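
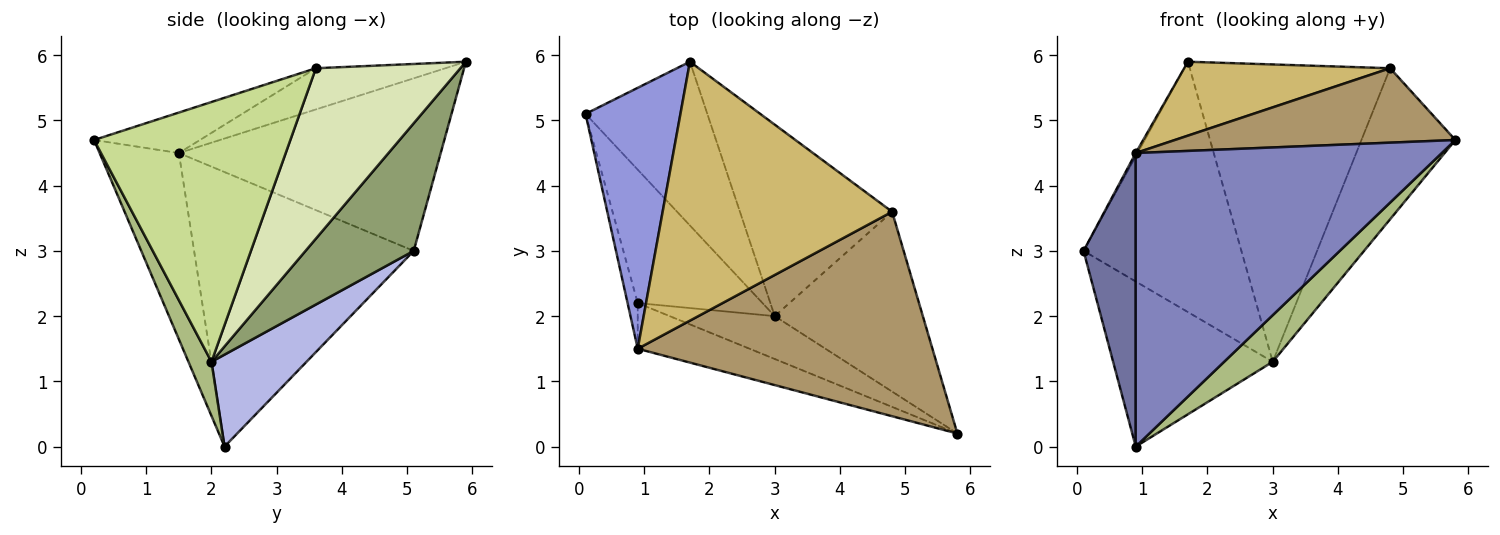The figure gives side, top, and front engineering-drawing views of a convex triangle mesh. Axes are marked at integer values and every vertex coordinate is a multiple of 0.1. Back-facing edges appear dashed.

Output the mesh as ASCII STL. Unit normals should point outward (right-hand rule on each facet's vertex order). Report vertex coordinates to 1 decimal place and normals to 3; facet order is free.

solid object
 facet normal -0.972 -0.231 -0.036
  outer loop
   vertex 0.9 1.5 4.5
   vertex 0.1 5.1 3.0
   vertex 0.9 2.2 0.0
  endloop
 endfacet
 facet normal -0.248 -0.957 -0.149
  outer loop
   vertex 0.9 1.5 4.5
   vertex 0.9 2.2 0.0
   vertex 5.8 0.2 4.7
  endloop
 endfacet
 facet normal -0.876 0.006 0.482
  outer loop
   vertex 0.9 1.5 4.5
   vertex 1.7 5.9 5.9
   vertex 0.1 5.1 3.0
  endloop
 endfacet
 facet normal 0.420 0.706 -0.570
  outer loop
   vertex 3.0 2.0 1.3
   vertex 0.9 2.2 0.0
   vertex 0.1 5.1 3.0
  endloop
 endfacet
 facet normal 0.498 0.726 -0.475
  outer loop
   vertex 3.0 2.0 1.3
   vertex 0.1 5.1 3.0
   vertex 1.7 5.9 5.9
  endloop
 endfacet
 facet normal 0.330 -0.695 -0.639
  outer loop
   vertex 3.0 2.0 1.3
   vertex 5.8 0.2 4.7
   vertex 0.9 2.2 0.0
  endloop
 endfacet
 facet normal 0.802 0.384 -0.457
  outer loop
   vertex 4.8 3.6 5.8
   vertex 5.8 0.2 4.7
   vertex 3.0 2.0 1.3
  endloop
 endfacet
 facet normal 0.518 0.719 -0.463
  outer loop
   vertex 4.8 3.6 5.8
   vertex 3.0 2.0 1.3
   vertex 1.7 5.9 5.9
  endloop
 endfacet
 facet normal -0.128 -0.339 0.932
  outer loop
   vertex 4.8 3.6 5.8
   vertex 0.9 1.5 4.5
   vertex 5.8 0.2 4.7
  endloop
 endfacet
 facet normal -0.170 -0.271 0.948
  outer loop
   vertex 4.8 3.6 5.8
   vertex 1.7 5.9 5.9
   vertex 0.9 1.5 4.5
  endloop
 endfacet
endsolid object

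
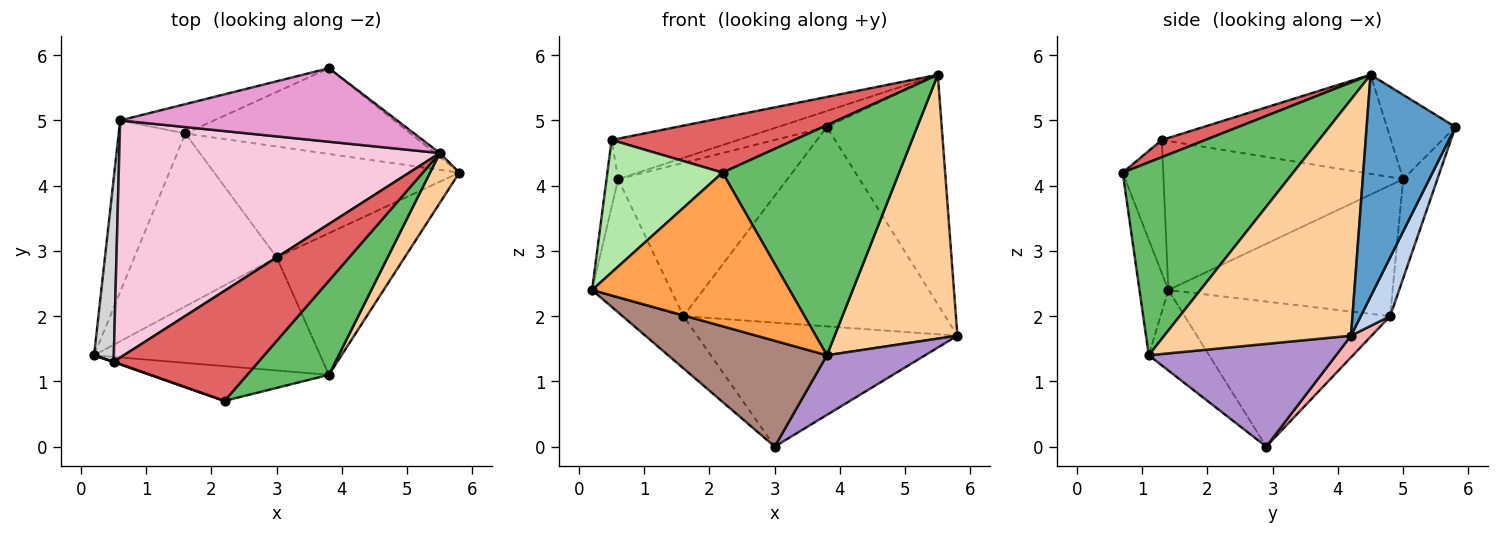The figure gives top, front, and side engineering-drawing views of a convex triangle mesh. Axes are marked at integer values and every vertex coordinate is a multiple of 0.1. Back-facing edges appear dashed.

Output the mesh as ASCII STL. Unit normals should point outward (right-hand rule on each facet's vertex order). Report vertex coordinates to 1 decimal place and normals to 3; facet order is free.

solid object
 facet normal 0.611 0.791 -0.013
  outer loop
   vertex 5.5 4.5 5.7
   vertex 5.8 4.2 1.7
   vertex 3.8 5.8 4.9
  endloop
 endfacet
 facet normal 0.102 0.914 -0.393
  outer loop
   vertex 1.6 4.8 2.0
   vertex 3.8 5.8 4.9
   vertex 5.8 4.2 1.7
  endloop
 endfacet
 facet normal -0.141 -0.966 -0.219
  outer loop
   vertex 3.8 1.1 1.4
   vertex 2.2 0.7 4.2
   vertex 0.2 1.4 2.4
  endloop
 endfacet
 facet normal 0.831 -0.546 0.103
  outer loop
   vertex 3.8 1.1 1.4
   vertex 5.8 4.2 1.7
   vertex 5.5 4.5 5.7
  endloop
 endfacet
 facet normal 0.666 -0.690 0.282
  outer loop
   vertex 3.8 1.1 1.4
   vertex 5.5 4.5 5.7
   vertex 2.2 0.7 4.2
  endloop
 endfacet
 facet normal -0.332 -0.943 0.002
  outer loop
   vertex 0.5 1.3 4.7
   vertex 0.2 1.4 2.4
   vertex 2.2 0.7 4.2
  endloop
 endfacet
 facet normal 0.105 -0.443 0.890
  outer loop
   vertex 0.5 1.3 4.7
   vertex 2.2 0.7 4.2
   vertex 5.5 4.5 5.7
  endloop
 endfacet
 facet normal 0.059 0.744 -0.666
  outer loop
   vertex 3.0 2.9 0.0
   vertex 1.6 4.8 2.0
   vertex 5.8 4.2 1.7
  endloop
 endfacet
 facet normal 0.595 -0.312 -0.741
  outer loop
   vertex 3.0 2.9 0.0
   vertex 5.8 4.2 1.7
   vertex 3.8 1.1 1.4
  endloop
 endfacet
 facet normal -0.698 0.207 -0.685
  outer loop
   vertex 3.0 2.9 0.0
   vertex 0.2 1.4 2.4
   vertex 1.6 4.8 2.0
  endloop
 endfacet
 facet normal -0.251 -0.661 -0.707
  outer loop
   vertex 3.0 2.9 0.0
   vertex 3.8 1.1 1.4
   vertex 0.2 1.4 2.4
  endloop
 endfacet
 facet normal -0.195 0.963 -0.184
  outer loop
   vertex 0.6 5.0 4.1
   vertex 3.8 5.8 4.9
   vertex 1.6 4.8 2.0
  endloop
 endfacet
 facet normal -0.285 0.204 0.937
  outer loop
   vertex 0.6 5.0 4.1
   vertex 5.5 4.5 5.7
   vertex 3.8 5.8 4.9
  endloop
 endfacet
 facet normal -0.291 0.161 0.943
  outer loop
   vertex 0.6 5.0 4.1
   vertex 0.5 1.3 4.7
   vertex 5.5 4.5 5.7
  endloop
 endfacet
 facet normal -0.850 0.299 -0.433
  outer loop
   vertex 0.6 5.0 4.1
   vertex 1.6 4.8 2.0
   vertex 0.2 1.4 2.4
  endloop
 endfacet
 facet normal -0.990 0.048 0.131
  outer loop
   vertex 0.6 5.0 4.1
   vertex 0.2 1.4 2.4
   vertex 0.5 1.3 4.7
  endloop
 endfacet
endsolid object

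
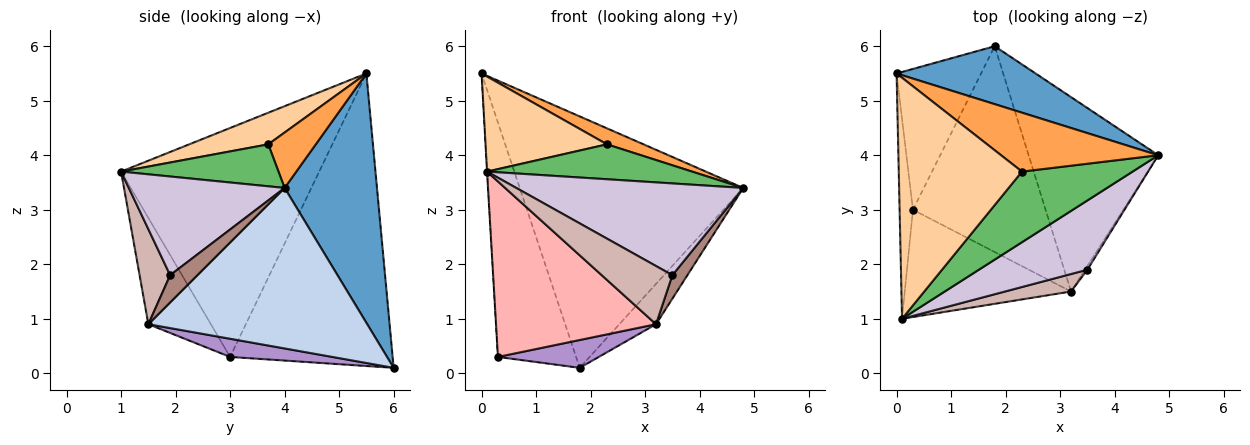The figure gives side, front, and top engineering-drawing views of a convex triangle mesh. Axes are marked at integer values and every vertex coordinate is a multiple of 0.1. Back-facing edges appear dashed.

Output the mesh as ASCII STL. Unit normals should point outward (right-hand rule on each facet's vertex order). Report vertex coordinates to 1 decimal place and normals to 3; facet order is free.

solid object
 facet normal 0.374 0.904 0.208
  outer loop
   vertex 1.8 6.0 0.1
   vertex 0.0 5.5 5.5
   vertex 4.8 4.0 3.4
  endloop
 endfacet
 facet normal 0.771 0.129 -0.623
  outer loop
   vertex 3.2 1.5 0.9
   vertex 1.8 6.0 0.1
   vertex 4.8 4.0 3.4
  endloop
 endfacet
 facet normal 0.322 -0.248 0.914
  outer loop
   vertex 2.3 3.7 4.2
   vertex 4.8 4.0 3.4
   vertex 0.0 5.5 5.5
  endloop
 endfacet
 facet normal 0.232 -0.357 0.905
  outer loop
   vertex 2.3 3.7 4.2
   vertex 0.0 5.5 5.5
   vertex 0.1 1.0 3.7
  endloop
 endfacet
 facet normal 0.322 -0.419 0.849
  outer loop
   vertex 2.3 3.7 4.2
   vertex 0.1 1.0 3.7
   vertex 4.8 4.0 3.4
  endloop
 endfacet
 facet normal -0.998 0.001 -0.058
  outer loop
   vertex 0.3 3.0 0.3
   vertex 0.1 1.0 3.7
   vertex 0.0 5.5 5.5
  endloop
 endfacet
 facet normal -0.872 0.419 -0.252
  outer loop
   vertex 0.3 3.0 0.3
   vertex 0.0 5.5 5.5
   vertex 1.8 6.0 0.1
  endloop
 endfacet
 facet normal -0.316 -0.809 -0.495
  outer loop
   vertex 0.3 3.0 0.3
   vertex 3.2 1.5 0.9
   vertex 0.1 1.0 3.7
  endloop
 endfacet
 facet normal 0.135 -0.133 -0.982
  outer loop
   vertex 0.3 3.0 0.3
   vertex 1.8 6.0 0.1
   vertex 3.2 1.5 0.9
  endloop
 endfacet
 facet normal 0.481 -0.700 0.528
  outer loop
   vertex 3.5 1.9 1.8
   vertex 4.8 4.0 3.4
   vertex 0.1 1.0 3.7
  endloop
 endfacet
 facet normal 0.873 -0.482 -0.077
  outer loop
   vertex 3.5 1.9 1.8
   vertex 3.2 1.5 0.9
   vertex 4.8 4.0 3.4
  endloop
 endfacet
 facet normal 0.383 -0.885 0.266
  outer loop
   vertex 3.5 1.9 1.8
   vertex 0.1 1.0 3.7
   vertex 3.2 1.5 0.9
  endloop
 endfacet
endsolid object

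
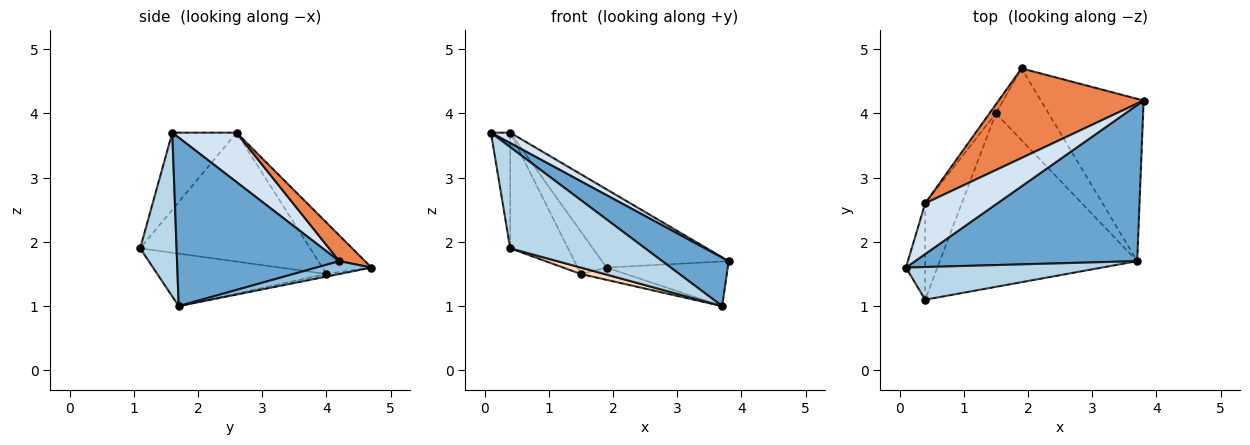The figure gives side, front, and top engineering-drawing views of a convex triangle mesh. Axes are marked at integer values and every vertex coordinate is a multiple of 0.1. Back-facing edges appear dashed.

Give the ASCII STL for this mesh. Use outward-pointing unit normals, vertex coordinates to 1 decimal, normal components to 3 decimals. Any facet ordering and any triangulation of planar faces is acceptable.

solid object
 facet normal 0.587 -0.240 0.773
  outer loop
   vertex 3.7 1.7 1.0
   vertex 3.8 4.2 1.7
   vertex 0.1 1.6 3.7
  endloop
 endfacet
 facet normal 0.120 0.263 -0.957
  outer loop
   vertex 1.9 4.7 1.6
   vertex 3.8 4.2 1.7
   vertex 3.7 1.7 1.0
  endloop
 endfacet
 facet normal 0.249 -0.922 0.297
  outer loop
   vertex 0.4 1.1 1.9
   vertex 3.7 1.7 1.0
   vertex 0.1 1.6 3.7
  endloop
 endfacet
 facet normal 0.557 -0.167 0.813
  outer loop
   vertex 0.4 2.6 3.7
   vertex 0.1 1.6 3.7
   vertex 3.8 4.2 1.7
  endloop
 endfacet
 facet normal 0.132 0.652 0.747
  outer loop
   vertex 0.4 2.6 3.7
   vertex 3.8 4.2 1.7
   vertex 1.9 4.7 1.6
  endloop
 endfacet
 facet normal -0.931 0.279 -0.233
  outer loop
   vertex 0.4 2.6 3.7
   vertex 0.4 1.1 1.9
   vertex 0.1 1.6 3.7
  endloop
 endfacet
 facet normal -0.048 0.168 -0.985
  outer loop
   vertex 1.5 4.0 1.5
   vertex 1.9 4.7 1.6
   vertex 3.7 1.7 1.0
  endloop
 endfacet
 facet normal -0.257 -0.036 -0.966
  outer loop
   vertex 1.5 4.0 1.5
   vertex 3.7 1.7 1.0
   vertex 0.4 1.1 1.9
  endloop
 endfacet
 facet normal -0.857 0.505 -0.107
  outer loop
   vertex 1.5 4.0 1.5
   vertex 0.4 2.6 3.7
   vertex 1.9 4.7 1.6
  endloop
 endfacet
 facet normal -0.914 0.311 -0.259
  outer loop
   vertex 1.5 4.0 1.5
   vertex 0.4 1.1 1.9
   vertex 0.4 2.6 3.7
  endloop
 endfacet
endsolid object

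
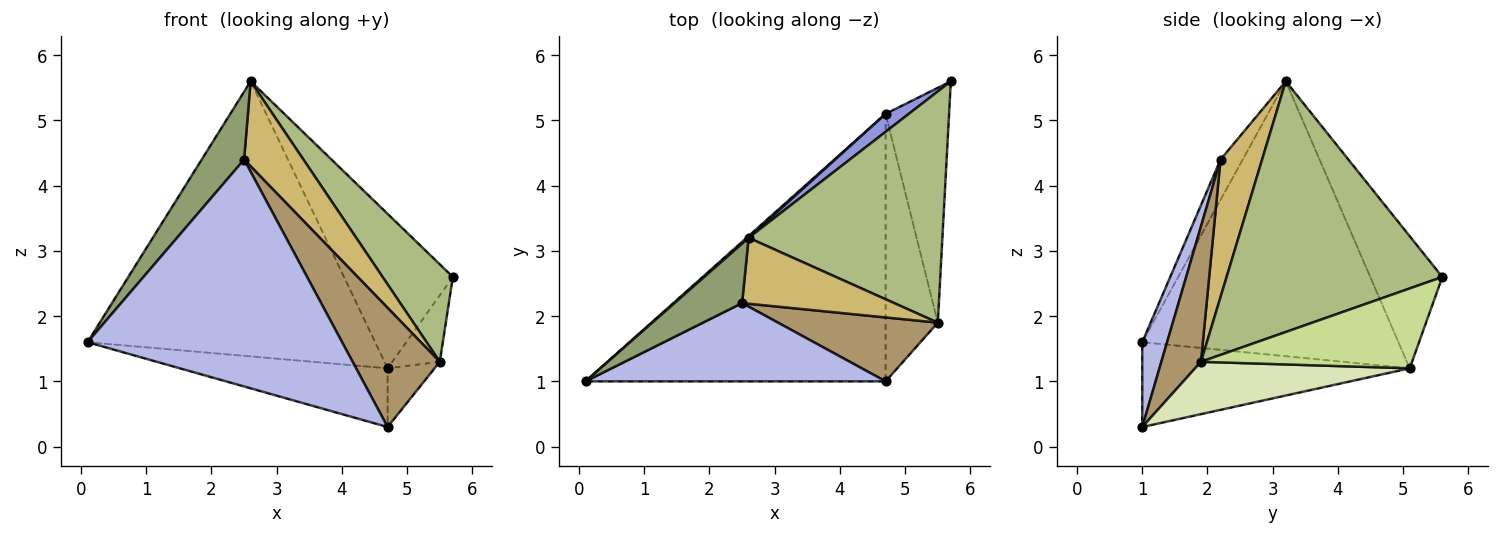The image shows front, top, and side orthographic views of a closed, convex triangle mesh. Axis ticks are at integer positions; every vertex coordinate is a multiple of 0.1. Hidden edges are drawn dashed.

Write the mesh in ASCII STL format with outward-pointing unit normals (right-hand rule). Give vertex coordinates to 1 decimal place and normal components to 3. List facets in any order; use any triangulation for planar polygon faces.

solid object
 facet normal -0.266 0.207 -0.942
  outer loop
   vertex 4.7 5.1 1.2
   vertex 4.7 1.0 0.3
   vertex 0.1 1.0 1.6
  endloop
 endfacet
 facet normal -0.665 0.747 0.005
  outer loop
   vertex 4.7 5.1 1.2
   vertex 0.1 1.0 1.6
   vertex 2.6 3.2 5.6
  endloop
 endfacet
 facet normal -0.550 0.830 0.096
  outer loop
   vertex 4.7 5.1 1.2
   vertex 2.6 3.2 5.6
   vertex 5.7 5.6 2.6
  endloop
 endfacet
 facet normal 0.092 -0.941 0.325
  outer loop
   vertex 2.5 2.2 4.4
   vertex 0.1 1.0 1.6
   vertex 4.7 1.0 0.3
  endloop
 endfacet
 facet normal -0.366 -0.700 0.614
  outer loop
   vertex 2.5 2.2 4.4
   vertex 2.6 3.2 5.6
   vertex 0.1 1.0 1.6
  endloop
 endfacet
 facet normal 0.766 -0.249 0.592
  outer loop
   vertex 5.5 1.9 1.3
   vertex 5.7 5.6 2.6
   vertex 2.6 3.2 5.6
  endloop
 endfacet
 facet normal 0.771 0.174 -0.613
  outer loop
   vertex 5.5 1.9 1.3
   vertex 4.7 5.1 1.2
   vertex 5.7 5.6 2.6
  endloop
 endfacet
 facet normal 0.700 0.153 -0.698
  outer loop
   vertex 5.5 1.9 1.3
   vertex 4.7 1.0 0.3
   vertex 4.7 5.1 1.2
  endloop
 endfacet
 facet normal 0.372 -0.818 0.439
  outer loop
   vertex 5.5 1.9 1.3
   vertex 2.5 2.2 4.4
   vertex 4.7 1.0 0.3
  endloop
 endfacet
 facet normal 0.485 -0.691 0.536
  outer loop
   vertex 5.5 1.9 1.3
   vertex 2.6 3.2 5.6
   vertex 2.5 2.2 4.4
  endloop
 endfacet
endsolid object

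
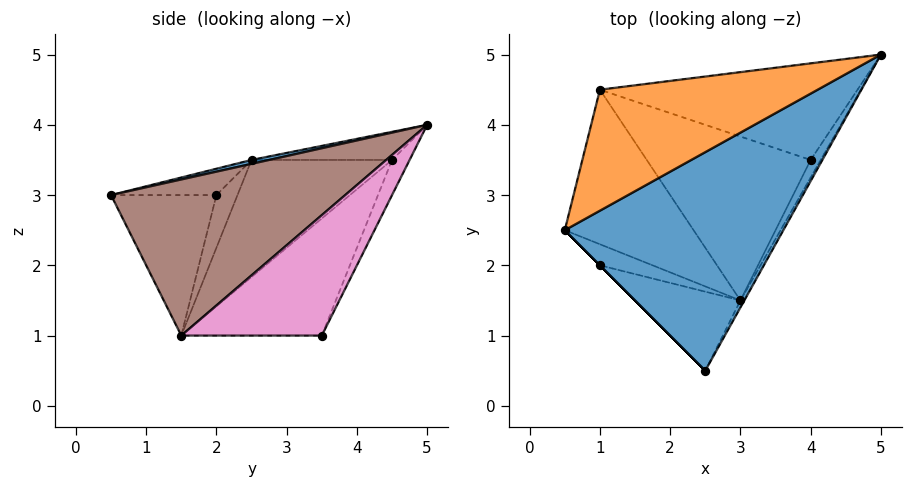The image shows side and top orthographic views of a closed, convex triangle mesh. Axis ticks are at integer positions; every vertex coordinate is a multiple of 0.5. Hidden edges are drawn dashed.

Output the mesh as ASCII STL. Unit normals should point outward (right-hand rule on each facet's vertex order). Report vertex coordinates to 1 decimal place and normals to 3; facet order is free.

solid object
 facet normal 0.017 -0.226 0.974
  outer loop
   vertex 2.5 0.5 3.0
   vertex 5.0 5.0 4.0
   vertex 0.5 2.5 3.5
  endloop
 endfacet
 facet normal -0.128 0.032 0.991
  outer loop
   vertex 1.0 4.5 3.5
   vertex 0.5 2.5 3.5
   vertex 5.0 5.0 4.0
  endloop
 endfacet
 facet normal -0.059 0.901 -0.431
  outer loop
   vertex 1.0 4.5 3.5
   vertex 5.0 5.0 4.0
   vertex 4.0 3.5 1.0
  endloop
 endfacet
 facet normal -0.663 0.166 -0.730
  outer loop
   vertex 3.0 1.5 1.0
   vertex 0.5 2.5 3.5
   vertex 1.0 4.5 3.5
  endloop
 endfacet
 facet normal -0.558 0.279 -0.781
  outer loop
   vertex 3.0 1.5 1.0
   vertex 1.0 4.5 3.5
   vertex 4.0 3.5 1.0
  endloop
 endfacet
 facet normal 0.876 -0.482 -0.022
  outer loop
   vertex 3.0 1.5 1.0
   vertex 5.0 5.0 4.0
   vertex 2.5 0.5 3.0
  endloop
 endfacet
 facet normal 0.892 -0.446 -0.074
  outer loop
   vertex 3.0 1.5 1.0
   vertex 4.0 3.5 1.0
   vertex 5.0 5.0 4.0
  endloop
 endfacet
 facet normal -0.707 -0.707 0.000
  outer loop
   vertex 1.0 2.0 3.0
   vertex 2.5 0.5 3.0
   vertex 0.5 2.5 3.5
  endloop
 endfacet
 facet normal -0.707 0.000 -0.707
  outer loop
   vertex 1.0 2.0 3.0
   vertex 0.5 2.5 3.5
   vertex 3.0 1.5 1.0
  endloop
 endfacet
 facet normal -0.625 -0.625 -0.469
  outer loop
   vertex 1.0 2.0 3.0
   vertex 3.0 1.5 1.0
   vertex 2.5 0.5 3.0
  endloop
 endfacet
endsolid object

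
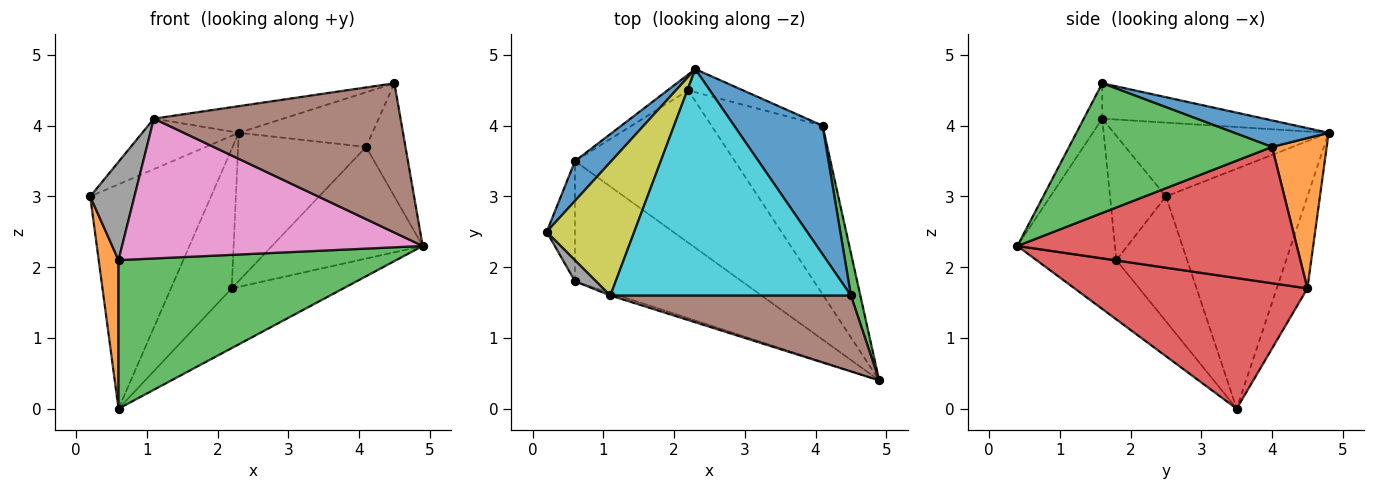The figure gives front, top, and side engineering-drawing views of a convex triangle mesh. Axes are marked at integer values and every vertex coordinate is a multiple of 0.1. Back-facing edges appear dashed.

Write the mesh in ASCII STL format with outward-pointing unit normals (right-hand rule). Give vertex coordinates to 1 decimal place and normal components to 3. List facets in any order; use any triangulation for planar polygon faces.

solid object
 facet normal -0.756 0.645 0.114
  outer loop
   vertex 0.6 3.5 0.0
   vertex 0.2 2.5 3.0
   vertex 2.3 4.8 3.9
  endloop
 endfacet
 facet normal -0.941 -0.263 -0.213
  outer loop
   vertex 0.6 1.8 2.1
   vertex 0.2 2.5 3.0
   vertex 0.6 3.5 0.0
  endloop
 endfacet
 facet normal -0.218 -0.758 -0.614
  outer loop
   vertex 0.6 1.8 2.1
   vertex 0.6 3.5 0.0
   vertex 4.9 0.4 2.3
  endloop
 endfacet
 facet normal 0.606 0.290 -0.741
  outer loop
   vertex 2.2 4.5 1.7
   vertex 4.9 0.4 2.3
   vertex 0.6 3.5 0.0
  endloop
 endfacet
 facet normal -0.448 0.888 -0.101
  outer loop
   vertex 2.2 4.5 1.7
   vertex 0.6 3.5 0.0
   vertex 2.3 4.8 3.9
  endloop
 endfacet
 facet normal -0.067 -0.889 0.452
  outer loop
   vertex 1.1 1.6 4.1
   vertex 4.9 0.4 2.3
   vertex 4.5 1.6 4.6
  endloop
 endfacet
 facet normal -0.309 -0.951 -0.018
  outer loop
   vertex 1.1 1.6 4.1
   vertex 0.6 1.8 2.1
   vertex 4.9 0.4 2.3
  endloop
 endfacet
 facet normal -0.777 -0.615 0.133
  outer loop
   vertex 1.1 1.6 4.1
   vertex 0.2 2.5 3.0
   vertex 0.6 1.8 2.1
  endloop
 endfacet
 facet normal -0.619 0.278 0.734
  outer loop
   vertex 1.1 1.6 4.1
   vertex 2.3 4.8 3.9
   vertex 0.2 2.5 3.0
  endloop
 endfacet
 facet normal -0.145 0.116 0.983
  outer loop
   vertex 1.1 1.6 4.1
   vertex 4.5 1.6 4.6
   vertex 2.3 4.8 3.9
  endloop
 endfacet
 facet normal 0.266 0.377 0.887
  outer loop
   vertex 4.1 4.0 3.7
   vertex 2.3 4.8 3.9
   vertex 4.5 1.6 4.6
  endloop
 endfacet
 facet normal 0.389 0.910 -0.142
  outer loop
   vertex 4.1 4.0 3.7
   vertex 2.2 4.5 1.7
   vertex 2.3 4.8 3.9
  endloop
 endfacet
 facet normal 0.979 0.190 0.071
  outer loop
   vertex 4.1 4.0 3.7
   vertex 4.5 1.6 4.6
   vertex 4.9 0.4 2.3
  endloop
 endfacet
 facet normal 0.715 0.386 -0.583
  outer loop
   vertex 4.1 4.0 3.7
   vertex 4.9 0.4 2.3
   vertex 2.2 4.5 1.7
  endloop
 endfacet
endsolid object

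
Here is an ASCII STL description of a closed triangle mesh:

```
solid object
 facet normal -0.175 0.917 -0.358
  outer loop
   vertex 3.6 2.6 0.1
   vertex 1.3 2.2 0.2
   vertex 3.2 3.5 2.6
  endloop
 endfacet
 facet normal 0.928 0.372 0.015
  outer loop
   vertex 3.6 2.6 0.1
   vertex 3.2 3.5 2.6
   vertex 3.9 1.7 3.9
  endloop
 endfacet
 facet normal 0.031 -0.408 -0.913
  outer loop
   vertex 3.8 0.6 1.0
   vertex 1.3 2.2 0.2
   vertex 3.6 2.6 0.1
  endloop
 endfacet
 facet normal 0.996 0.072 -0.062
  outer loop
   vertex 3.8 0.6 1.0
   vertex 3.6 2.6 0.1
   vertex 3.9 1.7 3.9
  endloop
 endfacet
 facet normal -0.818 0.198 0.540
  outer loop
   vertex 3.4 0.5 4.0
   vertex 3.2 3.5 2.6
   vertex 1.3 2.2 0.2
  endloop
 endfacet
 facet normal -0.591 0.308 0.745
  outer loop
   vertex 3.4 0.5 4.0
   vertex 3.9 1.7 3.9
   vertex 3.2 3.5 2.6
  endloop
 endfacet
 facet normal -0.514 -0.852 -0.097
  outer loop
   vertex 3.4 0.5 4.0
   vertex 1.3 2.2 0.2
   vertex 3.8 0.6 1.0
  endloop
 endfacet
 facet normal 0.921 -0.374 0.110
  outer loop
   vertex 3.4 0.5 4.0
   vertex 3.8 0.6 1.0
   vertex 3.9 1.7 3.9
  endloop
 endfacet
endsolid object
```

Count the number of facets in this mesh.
8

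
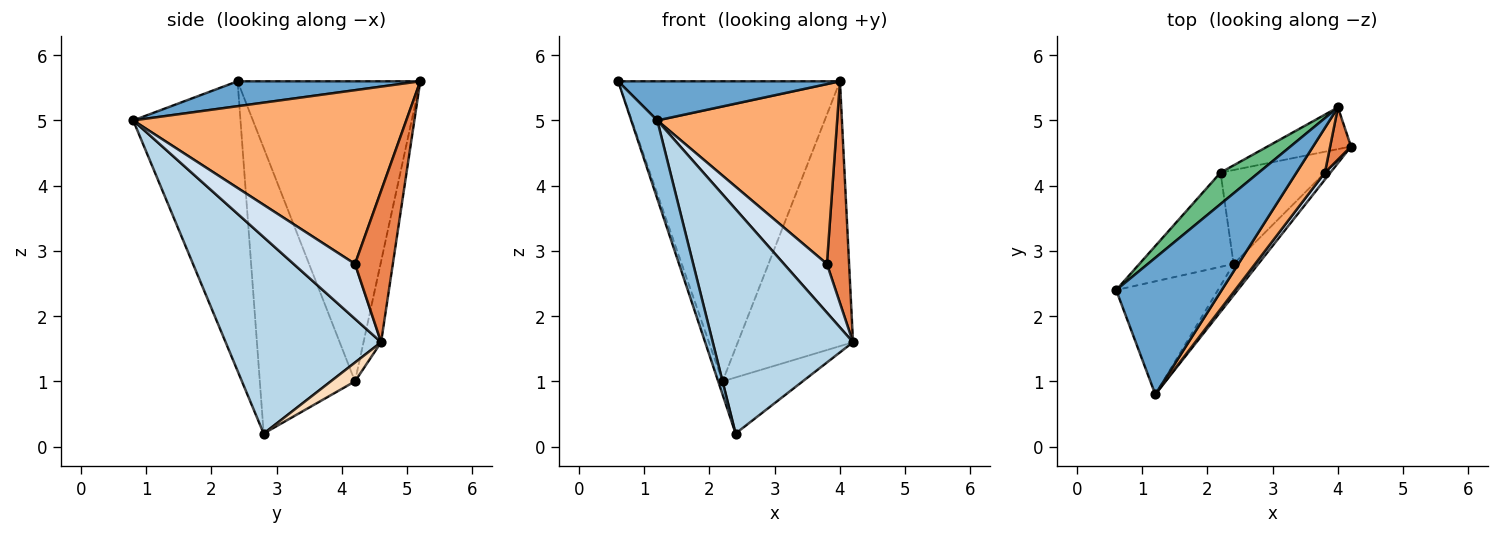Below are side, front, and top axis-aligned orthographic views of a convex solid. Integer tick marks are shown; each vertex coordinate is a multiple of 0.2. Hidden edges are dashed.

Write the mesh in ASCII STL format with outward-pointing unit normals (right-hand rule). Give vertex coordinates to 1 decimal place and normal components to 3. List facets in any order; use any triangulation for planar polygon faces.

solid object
 facet normal 0.221 -0.269 0.938
  outer loop
   vertex 4.0 5.2 5.6
   vertex 0.6 2.4 5.6
   vertex 1.2 0.8 5.0
  endloop
 endfacet
 facet normal -0.920 -0.224 -0.323
  outer loop
   vertex 2.4 2.8 0.2
   vertex 1.2 0.8 5.0
   vertex 0.6 2.4 5.6
  endloop
 endfacet
 facet normal 0.739 -0.667 -0.093
  outer loop
   vertex 2.4 2.8 0.2
   vertex 4.2 4.6 1.6
   vertex 1.2 0.8 5.0
  endloop
 endfacet
 facet normal 0.816 -0.572 0.082
  outer loop
   vertex 3.8 4.2 2.8
   vertex 1.2 0.8 5.0
   vertex 4.2 4.6 1.6
  endloop
 endfacet
 facet normal 0.857 -0.502 0.118
  outer loop
   vertex 3.8 4.2 2.8
   vertex 4.2 4.6 1.6
   vertex 4.0 5.2 5.6
  endloop
 endfacet
 facet normal 0.827 -0.545 0.136
  outer loop
   vertex 3.8 4.2 2.8
   vertex 4.0 5.2 5.6
   vertex 1.2 0.8 5.0
  endloop
 endfacet
 facet normal -0.949 0.043 -0.313
  outer loop
   vertex 2.2 4.2 1.0
   vertex 2.4 2.8 0.2
   vertex 0.6 2.4 5.6
  endloop
 endfacet
 facet normal 0.153 0.507 -0.848
  outer loop
   vertex 2.2 4.2 1.0
   vertex 4.2 4.6 1.6
   vertex 2.4 2.8 0.2
  endloop
 endfacet
 facet normal -0.634 0.769 0.081
  outer loop
   vertex 2.2 4.2 1.0
   vertex 0.6 2.4 5.6
   vertex 4.0 5.2 5.6
  endloop
 endfacet
 facet normal -0.149 0.977 -0.154
  outer loop
   vertex 2.2 4.2 1.0
   vertex 4.0 5.2 5.6
   vertex 4.2 4.6 1.6
  endloop
 endfacet
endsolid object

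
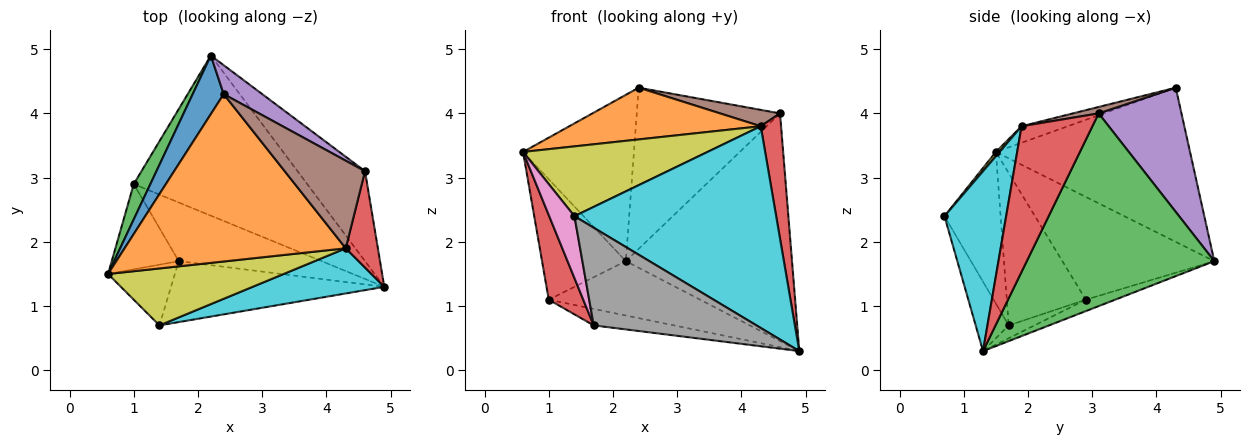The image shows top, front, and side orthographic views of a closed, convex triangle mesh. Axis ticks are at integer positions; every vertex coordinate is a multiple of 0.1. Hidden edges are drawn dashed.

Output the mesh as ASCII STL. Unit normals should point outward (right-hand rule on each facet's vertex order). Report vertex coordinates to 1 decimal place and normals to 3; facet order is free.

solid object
 facet normal -0.855 0.489 0.172
  outer loop
   vertex 2.4 4.3 4.4
   vertex 2.2 4.9 1.7
   vertex 0.6 1.5 3.4
  endloop
 endfacet
 facet normal -0.071 -0.295 0.953
  outer loop
   vertex 4.3 1.9 3.8
   vertex 2.4 4.3 4.4
   vertex 0.6 1.5 3.4
  endloop
 endfacet
 facet normal 0.724 0.642 -0.253
  outer loop
   vertex 4.6 3.1 4.0
   vertex 4.9 1.3 0.3
   vertex 2.2 4.9 1.7
  endloop
 endfacet
 facet normal 0.940 -0.270 0.207
  outer loop
   vertex 4.6 3.1 4.0
   vertex 4.3 1.9 3.8
   vertex 4.9 1.3 0.3
  endloop
 endfacet
 facet normal 0.495 0.855 0.153
  outer loop
   vertex 4.6 3.1 4.0
   vertex 2.2 4.9 1.7
   vertex 2.4 4.3 4.4
  endloop
 endfacet
 facet normal 0.078 -0.183 0.980
  outer loop
   vertex 4.6 3.1 4.0
   vertex 2.4 4.3 4.4
   vertex 4.3 1.9 3.8
  endloop
 endfacet
 facet normal -0.846 -0.380 -0.373
  outer loop
   vertex 1.4 0.7 2.4
   vertex 0.6 1.5 3.4
   vertex 1.7 1.7 0.7
  endloop
 endfacet
 facet normal -0.170 -0.836 -0.522
  outer loop
   vertex 1.4 0.7 2.4
   vertex 1.7 1.7 0.7
   vertex 4.9 1.3 0.3
  endloop
 endfacet
 facet normal 0.015 -0.775 0.632
  outer loop
   vertex 1.4 0.7 2.4
   vertex 4.3 1.9 3.8
   vertex 0.6 1.5 3.4
  endloop
 endfacet
 facet normal 0.286 -0.935 0.209
  outer loop
   vertex 1.4 0.7 2.4
   vertex 4.9 1.3 0.3
   vertex 4.3 1.9 3.8
  endloop
 endfacet
 facet normal -0.062 0.321 -0.945
  outer loop
   vertex 1.0 2.9 1.1
   vertex 2.2 4.9 1.7
   vertex 4.9 1.3 0.3
  endloop
 endfacet
 facet normal -0.086 0.269 -0.959
  outer loop
   vertex 1.0 2.9 1.1
   vertex 4.9 1.3 0.3
   vertex 1.7 1.7 0.7
  endloop
 endfacet
 facet normal -0.867 0.478 0.140
  outer loop
   vertex 1.0 2.9 1.1
   vertex 0.6 1.5 3.4
   vertex 2.2 4.9 1.7
  endloop
 endfacet
 facet normal -0.850 -0.371 -0.374
  outer loop
   vertex 1.0 2.9 1.1
   vertex 1.7 1.7 0.7
   vertex 0.6 1.5 3.4
  endloop
 endfacet
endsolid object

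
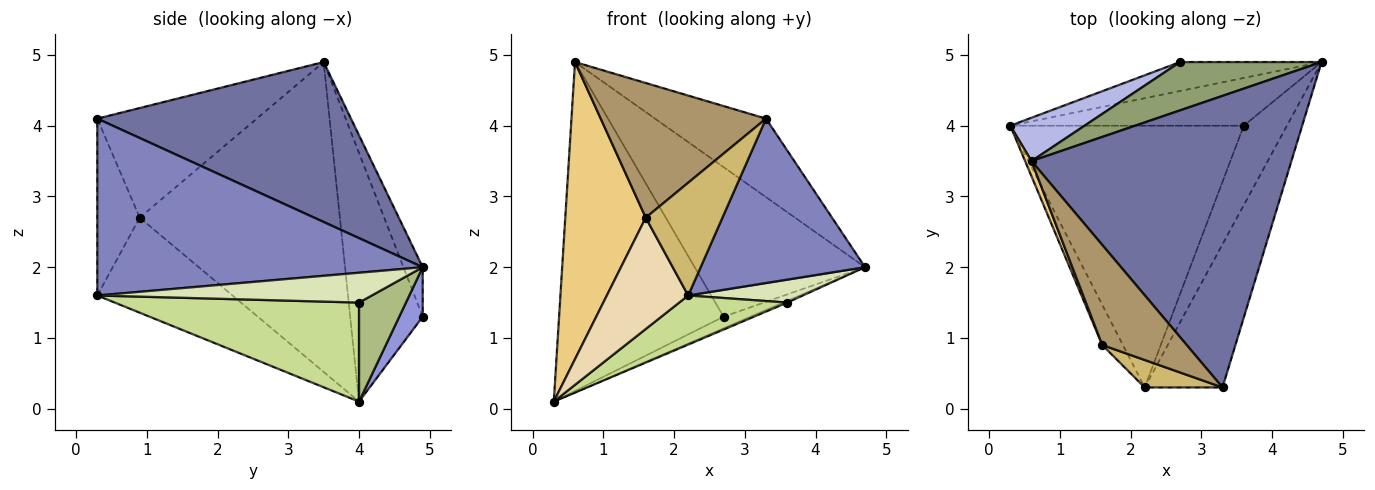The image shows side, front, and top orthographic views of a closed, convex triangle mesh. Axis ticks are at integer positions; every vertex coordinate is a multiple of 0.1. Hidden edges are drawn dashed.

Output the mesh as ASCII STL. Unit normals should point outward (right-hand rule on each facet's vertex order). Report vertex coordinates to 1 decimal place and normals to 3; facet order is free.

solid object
 facet normal 0.511 0.223 0.830
  outer loop
   vertex 0.6 3.5 4.9
   vertex 3.3 0.3 4.1
   vertex 4.7 4.9 2.0
  endloop
 endfacet
 facet normal 0.831 -0.420 -0.366
  outer loop
   vertex 2.2 0.3 1.6
   vertex 4.7 4.9 2.0
   vertex 3.3 0.3 4.1
  endloop
 endfacet
 facet normal 0.309 0.353 -0.883
  outer loop
   vertex 2.7 4.9 1.3
   vertex 4.7 4.9 2.0
   vertex 0.3 4.0 0.1
  endloop
 endfacet
 facet normal -0.400 0.908 0.120
  outer loop
   vertex 2.7 4.9 1.3
   vertex 0.3 4.0 0.1
   vertex 0.6 3.5 4.9
  endloop
 endfacet
 facet normal -0.107 0.946 0.306
  outer loop
   vertex 2.7 4.9 1.3
   vertex 0.6 3.5 4.9
   vertex 4.7 4.9 2.0
  endloop
 endfacet
 facet normal 0.390 0.034 -0.920
  outer loop
   vertex 3.6 4.0 1.5
   vertex 0.3 4.0 0.1
   vertex 4.7 4.9 2.0
  endloop
 endfacet
 facet normal 0.385 -0.170 -0.907
  outer loop
   vertex 3.6 4.0 1.5
   vertex 2.2 0.3 1.6
   vertex 0.3 4.0 0.1
  endloop
 endfacet
 facet normal 0.553 -0.231 -0.801
  outer loop
   vertex 3.6 4.0 1.5
   vertex 4.7 4.9 2.0
   vertex 2.2 0.3 1.6
  endloop
 endfacet
 facet normal -0.612 -0.635 0.472
  outer loop
   vertex 1.6 0.9 2.7
   vertex 3.3 0.3 4.1
   vertex 0.6 3.5 4.9
  endloop
 endfacet
 facet normal -0.474 -0.856 0.208
  outer loop
   vertex 1.6 0.9 2.7
   vertex 2.2 0.3 1.6
   vertex 3.3 0.3 4.1
  endloop
 endfacet
 facet normal -0.928 -0.373 0.019
  outer loop
   vertex 1.6 0.9 2.7
   vertex 0.6 3.5 4.9
   vertex 0.3 4.0 0.1
  endloop
 endfacet
 facet normal -0.842 -0.507 -0.183
  outer loop
   vertex 1.6 0.9 2.7
   vertex 0.3 4.0 0.1
   vertex 2.2 0.3 1.6
  endloop
 endfacet
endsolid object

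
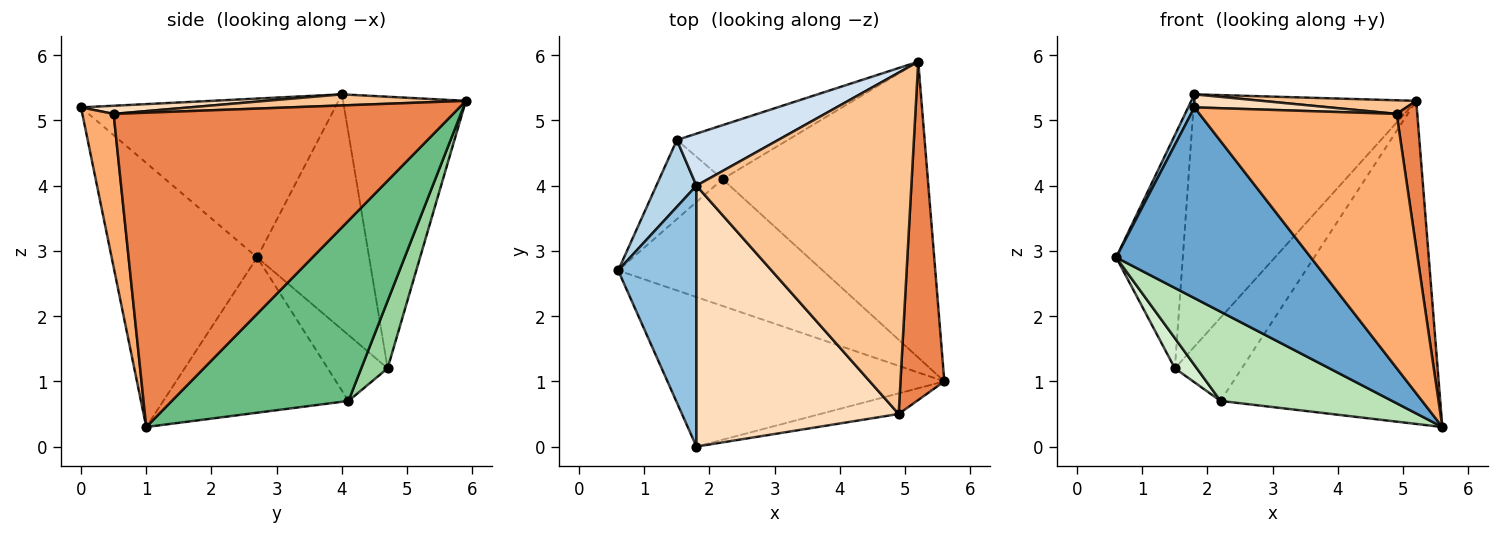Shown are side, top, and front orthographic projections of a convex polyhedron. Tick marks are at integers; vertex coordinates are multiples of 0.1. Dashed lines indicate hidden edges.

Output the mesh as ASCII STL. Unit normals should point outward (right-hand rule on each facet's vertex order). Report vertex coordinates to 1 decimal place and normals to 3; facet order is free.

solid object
 facet normal -0.507 -0.678 -0.532
  outer loop
   vertex 1.8 0.0 5.2
   vertex 0.6 2.7 2.9
   vertex 5.6 1.0 0.3
  endloop
 endfacet
 facet normal -0.897 -0.022 0.442
  outer loop
   vertex 1.8 4.0 5.4
   vertex 0.6 2.7 2.9
   vertex 1.8 0.0 5.2
  endloop
 endfacet
 facet normal -0.850 0.506 0.145
  outer loop
   vertex 1.8 4.0 5.4
   vertex 1.5 4.7 1.2
   vertex 0.6 2.7 2.9
  endloop
 endfacet
 facet normal -0.476 0.861 0.178
  outer loop
   vertex 1.8 4.0 5.4
   vertex 5.2 5.9 5.3
   vertex 1.5 4.7 1.2
  endloop
 endfacet
 facet normal 0.989 -0.060 0.138
  outer loop
   vertex 4.9 0.5 5.1
   vertex 5.6 1.0 0.3
   vertex 5.2 5.9 5.3
  endloop
 endfacet
 facet normal 0.156 -0.984 -0.080
  outer loop
   vertex 4.9 0.5 5.1
   vertex 1.8 0.0 5.2
   vertex 5.6 1.0 0.3
  endloop
 endfacet
 facet normal 0.052 -0.040 0.998
  outer loop
   vertex 4.9 0.5 5.1
   vertex 5.2 5.9 5.3
   vertex 1.8 4.0 5.4
  endloop
 endfacet
 facet normal 0.040 -0.050 0.998
  outer loop
   vertex 4.9 0.5 5.1
   vertex 1.8 4.0 5.4
   vertex 1.8 0.0 5.2
  endloop
 endfacet
 facet normal 0.510 0.634 -0.581
  outer loop
   vertex 2.2 4.1 0.7
   vertex 5.2 5.9 5.3
   vertex 5.6 1.0 0.3
  endloop
 endfacet
 facet normal 0.314 0.797 -0.516
  outer loop
   vertex 2.2 4.1 0.7
   vertex 1.5 4.7 1.2
   vertex 5.2 5.9 5.3
  endloop
 endfacet
 facet normal -0.528 -0.489 -0.695
  outer loop
   vertex 2.2 4.1 0.7
   vertex 5.6 1.0 0.3
   vertex 0.6 2.7 2.9
  endloop
 endfacet
 facet normal -0.697 -0.255 -0.670
  outer loop
   vertex 2.2 4.1 0.7
   vertex 0.6 2.7 2.9
   vertex 1.5 4.7 1.2
  endloop
 endfacet
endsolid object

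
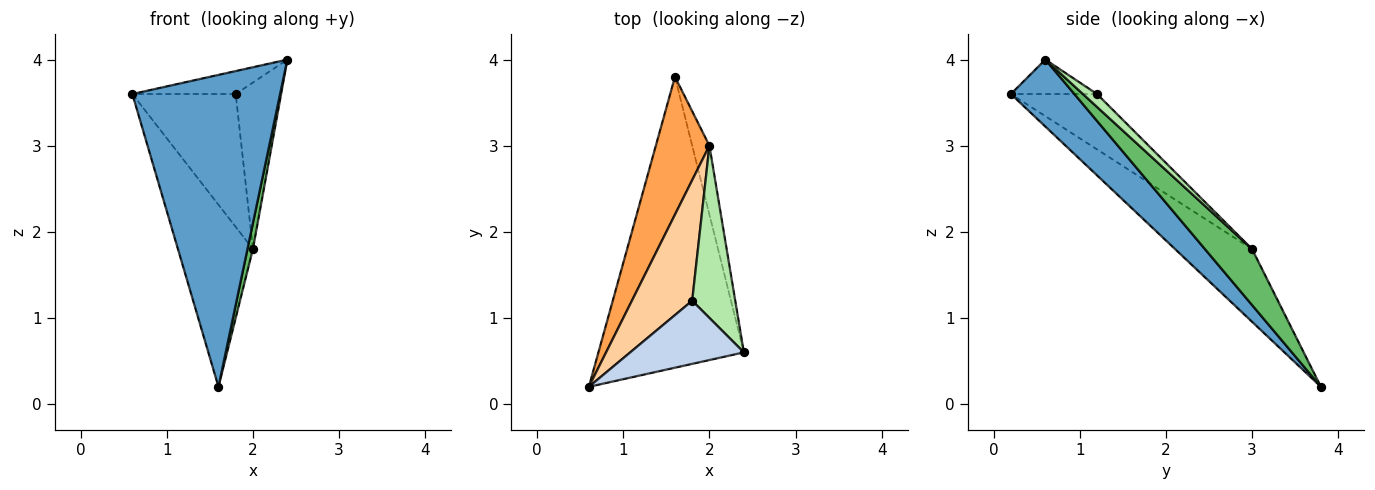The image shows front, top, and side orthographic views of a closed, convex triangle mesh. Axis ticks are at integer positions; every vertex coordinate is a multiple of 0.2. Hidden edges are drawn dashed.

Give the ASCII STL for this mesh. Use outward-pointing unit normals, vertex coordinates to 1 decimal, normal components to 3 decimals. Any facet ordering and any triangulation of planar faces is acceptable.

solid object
 facet normal 0.300 -0.698 -0.651
  outer loop
   vertex 1.6 3.8 0.2
   vertex 2.4 0.6 4.0
   vertex 0.6 0.2 3.6
  endloop
 endfacet
 facet normal -0.274 0.329 0.904
  outer loop
   vertex 1.8 1.2 3.6
   vertex 0.6 0.2 3.6
   vertex 2.4 0.6 4.0
  endloop
 endfacet
 facet normal -0.634 0.617 0.467
  outer loop
   vertex 2.0 3.0 1.8
   vertex 1.6 3.8 0.2
   vertex 0.6 0.2 3.6
  endloop
 endfacet
 facet normal -0.525 0.630 0.572
  outer loop
   vertex 2.0 3.0 1.8
   vertex 0.6 0.2 3.6
   vertex 1.8 1.2 3.6
  endloop
 endfacet
 facet normal 0.950 -0.110 -0.292
  outer loop
   vertex 2.0 3.0 1.8
   vertex 2.4 0.6 4.0
   vertex 1.6 3.8 0.2
  endloop
 endfacet
 facet normal 0.211 0.679 0.703
  outer loop
   vertex 2.0 3.0 1.8
   vertex 1.8 1.2 3.6
   vertex 2.4 0.6 4.0
  endloop
 endfacet
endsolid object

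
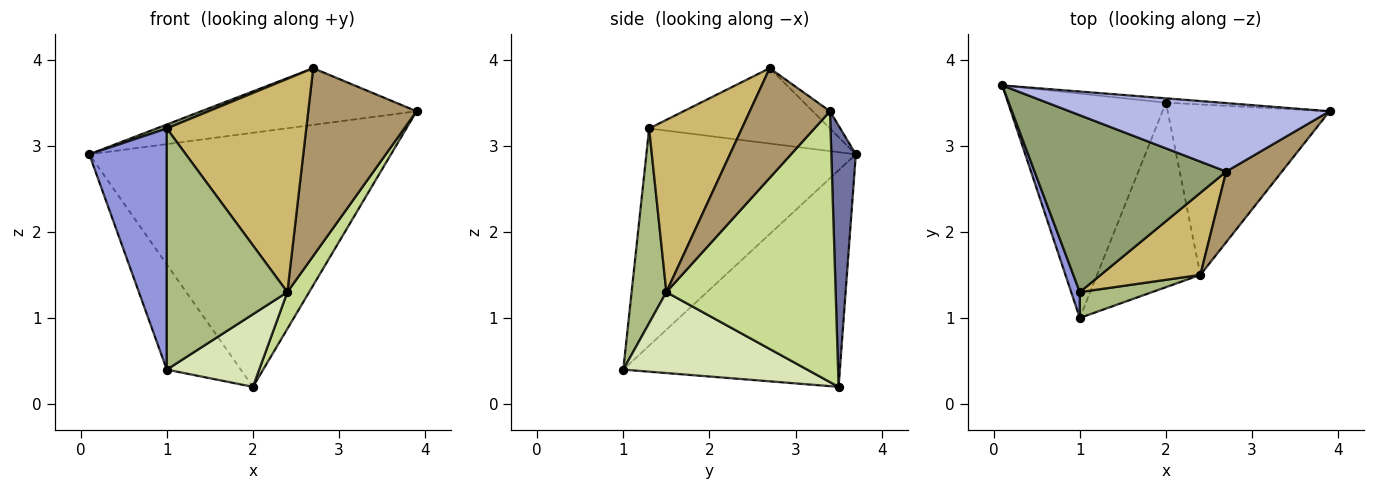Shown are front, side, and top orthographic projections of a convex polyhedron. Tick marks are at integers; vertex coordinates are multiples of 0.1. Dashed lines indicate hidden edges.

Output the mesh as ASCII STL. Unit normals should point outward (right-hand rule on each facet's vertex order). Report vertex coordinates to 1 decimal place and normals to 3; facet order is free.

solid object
 facet normal 0.081 0.997 -0.017
  outer loop
   vertex 2.0 3.5 0.2
   vertex 0.1 3.7 2.9
   vertex 3.9 3.4 3.4
  endloop
 endfacet
 facet normal -0.779 0.266 -0.568
  outer loop
   vertex 2.0 3.5 0.2
   vertex 1.0 1.0 0.4
   vertex 0.1 3.7 2.9
  endloop
 endfacet
 facet normal -0.937 -0.347 0.037
  outer loop
   vertex 1.0 1.3 3.2
   vertex 0.1 3.7 2.9
   vertex 1.0 1.0 0.4
  endloop
 endfacet
 facet normal -0.051 0.637 0.769
  outer loop
   vertex 2.7 2.7 3.9
   vertex 3.9 3.4 3.4
   vertex 0.1 3.7 2.9
  endloop
 endfacet
 facet normal -0.366 -0.021 0.930
  outer loop
   vertex 2.7 2.7 3.9
   vertex 0.1 3.7 2.9
   vertex 1.0 1.3 3.2
  endloop
 endfacet
 facet normal 0.276 -0.956 0.102
  outer loop
   vertex 2.4 1.5 1.3
   vertex 1.0 1.3 3.2
   vertex 1.0 1.0 0.4
  endloop
 endfacet
 facet normal 0.853 -0.110 -0.510
  outer loop
   vertex 2.4 1.5 1.3
   vertex 2.0 3.5 0.2
   vertex 3.9 3.4 3.4
  endloop
 endfacet
 facet normal 0.589 -0.296 -0.752
  outer loop
   vertex 2.4 1.5 1.3
   vertex 1.0 1.0 0.4
   vertex 2.0 3.5 0.2
  endloop
 endfacet
 facet normal 0.569 -0.769 0.289
  outer loop
   vertex 2.4 1.5 1.3
   vertex 3.9 3.4 3.4
   vertex 2.7 2.7 3.9
  endloop
 endfacet
 facet normal 0.527 -0.793 0.305
  outer loop
   vertex 2.4 1.5 1.3
   vertex 2.7 2.7 3.9
   vertex 1.0 1.3 3.2
  endloop
 endfacet
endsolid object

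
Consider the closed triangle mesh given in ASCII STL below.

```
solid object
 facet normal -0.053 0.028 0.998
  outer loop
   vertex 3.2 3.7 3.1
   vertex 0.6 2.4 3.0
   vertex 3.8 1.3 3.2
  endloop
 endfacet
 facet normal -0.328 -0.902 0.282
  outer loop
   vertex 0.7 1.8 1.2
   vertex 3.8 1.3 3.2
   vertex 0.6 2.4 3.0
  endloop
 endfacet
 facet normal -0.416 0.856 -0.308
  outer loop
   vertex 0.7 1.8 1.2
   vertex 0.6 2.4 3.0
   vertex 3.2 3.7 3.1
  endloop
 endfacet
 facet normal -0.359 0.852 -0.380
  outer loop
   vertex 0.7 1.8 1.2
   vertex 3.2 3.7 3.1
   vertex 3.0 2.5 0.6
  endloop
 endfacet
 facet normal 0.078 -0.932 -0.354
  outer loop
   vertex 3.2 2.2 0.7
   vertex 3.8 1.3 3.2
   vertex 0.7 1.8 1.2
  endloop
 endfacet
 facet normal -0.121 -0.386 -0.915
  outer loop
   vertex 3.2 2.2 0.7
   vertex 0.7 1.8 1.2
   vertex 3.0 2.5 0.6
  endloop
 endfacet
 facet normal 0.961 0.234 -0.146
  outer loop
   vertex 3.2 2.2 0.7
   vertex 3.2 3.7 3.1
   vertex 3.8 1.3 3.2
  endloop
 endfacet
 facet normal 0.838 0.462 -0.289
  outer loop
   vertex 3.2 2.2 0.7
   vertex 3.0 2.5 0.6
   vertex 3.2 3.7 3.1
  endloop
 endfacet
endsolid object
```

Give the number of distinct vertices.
6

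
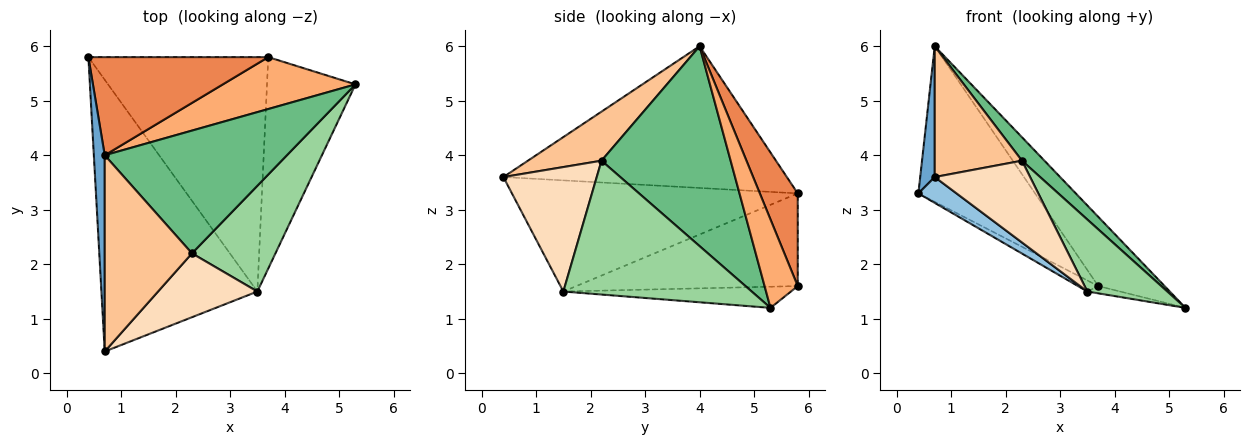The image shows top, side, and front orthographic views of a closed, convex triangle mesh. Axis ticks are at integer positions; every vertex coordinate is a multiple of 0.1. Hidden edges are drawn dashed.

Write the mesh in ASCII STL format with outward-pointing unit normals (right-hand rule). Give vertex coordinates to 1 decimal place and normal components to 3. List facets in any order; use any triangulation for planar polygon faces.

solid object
 facet normal -0.996 -0.051 0.077
  outer loop
   vertex 0.7 4.0 6.0
   vertex 0.4 5.8 3.3
   vertex 0.7 0.4 3.6
  endloop
 endfacet
 facet normal -0.579 -0.077 -0.812
  outer loop
   vertex 3.5 1.5 1.5
   vertex 0.7 0.4 3.6
   vertex 0.4 5.8 3.3
  endloop
 endfacet
 facet normal -0.458 0.042 -0.888
  outer loop
   vertex 3.7 5.8 1.6
   vertex 3.5 1.5 1.5
   vertex 0.4 5.8 3.3
  endloop
 endfacet
 facet normal -0.233 0.033 -0.972
  outer loop
   vertex 3.7 5.8 1.6
   vertex 5.3 5.3 1.2
   vertex 3.5 1.5 1.5
  endloop
 endfacet
 facet normal 0.265 0.816 0.514
  outer loop
   vertex 3.7 5.8 1.6
   vertex 0.4 5.8 3.3
   vertex 0.7 4.0 6.0
  endloop
 endfacet
 facet normal 0.371 0.743 0.557
  outer loop
   vertex 3.7 5.8 1.6
   vertex 0.7 4.0 6.0
   vertex 5.3 5.3 1.2
  endloop
 endfacet
 facet normal 0.424 -0.502 0.754
  outer loop
   vertex 2.3 2.2 3.9
   vertex 0.7 4.0 6.0
   vertex 0.7 0.4 3.6
  endloop
 endfacet
 facet normal 0.611 -0.624 0.487
  outer loop
   vertex 2.3 2.2 3.9
   vertex 0.7 0.4 3.6
   vertex 3.5 1.5 1.5
  endloop
 endfacet
 facet normal 0.733 -0.128 0.668
  outer loop
   vertex 2.3 2.2 3.9
   vertex 5.3 5.3 1.2
   vertex 0.7 4.0 6.0
  endloop
 endfacet
 facet normal 0.798 -0.339 0.498
  outer loop
   vertex 2.3 2.2 3.9
   vertex 3.5 1.5 1.5
   vertex 5.3 5.3 1.2
  endloop
 endfacet
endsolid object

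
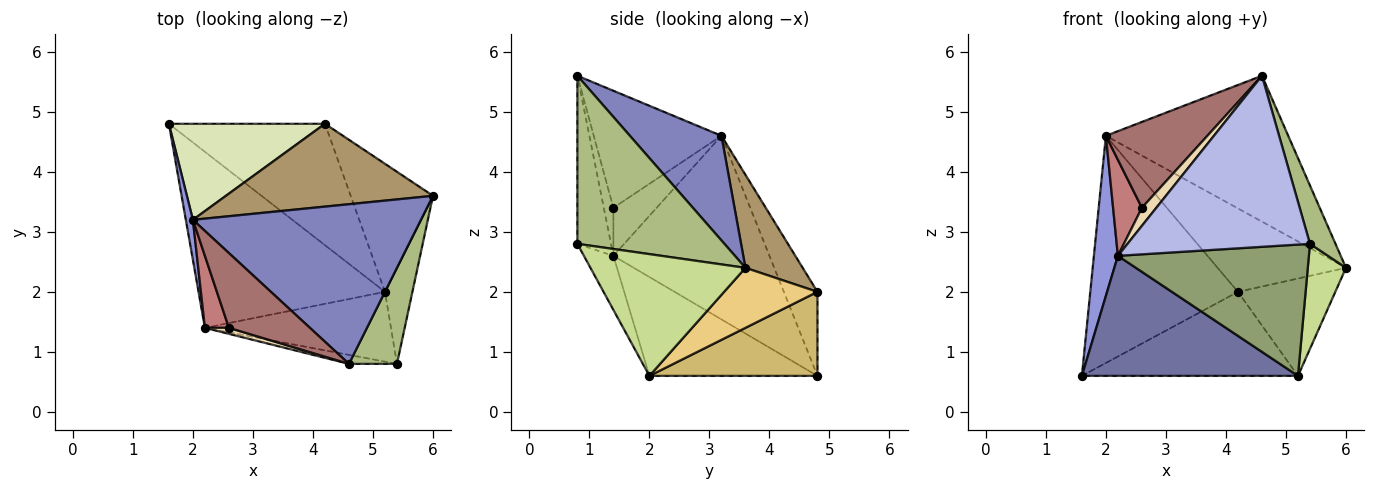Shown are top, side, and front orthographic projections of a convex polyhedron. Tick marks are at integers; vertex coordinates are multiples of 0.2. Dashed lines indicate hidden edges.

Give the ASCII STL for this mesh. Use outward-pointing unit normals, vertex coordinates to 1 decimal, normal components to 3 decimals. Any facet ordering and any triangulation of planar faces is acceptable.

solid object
 facet normal -0.401 -0.516 -0.757
  outer loop
   vertex 2.2 1.4 2.6
   vertex 1.6 4.8 0.6
   vertex 5.2 2.0 0.6
  endloop
 endfacet
 facet normal 0.321 0.639 0.699
  outer loop
   vertex 2.0 3.2 4.6
   vertex 4.6 0.8 5.6
   vertex 6.0 3.6 2.4
  endloop
 endfacet
 facet normal -0.988 -0.152 0.038
  outer loop
   vertex 2.0 3.2 4.6
   vertex 1.6 4.8 0.6
   vertex 2.2 1.4 2.6
  endloop
 endfacet
 facet normal -0.181 -0.982 -0.052
  outer loop
   vertex 5.4 0.8 2.8
   vertex 4.6 0.8 5.6
   vertex 2.2 1.4 2.6
  endloop
 endfacet
 facet normal -0.135 -0.875 -0.465
  outer loop
   vertex 5.4 0.8 2.8
   vertex 2.2 1.4 2.6
   vertex 5.2 2.0 0.6
  endloop
 endfacet
 facet normal 0.948 -0.165 0.271
  outer loop
   vertex 5.4 0.8 2.8
   vertex 6.0 3.6 2.4
   vertex 4.6 0.8 5.6
  endloop
 endfacet
 facet normal 0.949 -0.234 -0.214
  outer loop
   vertex 5.4 0.8 2.8
   vertex 5.2 2.0 0.6
   vertex 6.0 3.6 2.4
  endloop
 endfacet
 facet normal -0.205 0.901 0.381
  outer loop
   vertex 4.2 4.8 2.0
   vertex 1.6 4.8 0.6
   vertex 2.0 3.2 4.6
  endloop
 endfacet
 facet normal 0.302 0.677 0.672
  outer loop
   vertex 4.2 4.8 2.0
   vertex 2.0 3.2 4.6
   vertex 6.0 3.6 2.4
  endloop
 endfacet
 facet normal 0.405 0.520 -0.752
  outer loop
   vertex 4.2 4.8 2.0
   vertex 5.2 2.0 0.6
   vertex 1.6 4.8 0.6
  endloop
 endfacet
 facet normal 0.502 0.524 -0.688
  outer loop
   vertex 4.2 4.8 2.0
   vertex 6.0 3.6 2.4
   vertex 5.2 2.0 0.6
  endloop
 endfacet
 facet normal -0.535 -0.802 0.267
  outer loop
   vertex 2.6 1.4 3.4
   vertex 2.2 1.4 2.6
   vertex 4.6 0.8 5.6
  endloop
 endfacet
 facet normal -0.688 -0.547 0.476
  outer loop
   vertex 2.6 1.4 3.4
   vertex 4.6 0.8 5.6
   vertex 2.0 3.2 4.6
  endloop
 endfacet
 facet normal -0.768 -0.512 0.384
  outer loop
   vertex 2.6 1.4 3.4
   vertex 2.0 3.2 4.6
   vertex 2.2 1.4 2.6
  endloop
 endfacet
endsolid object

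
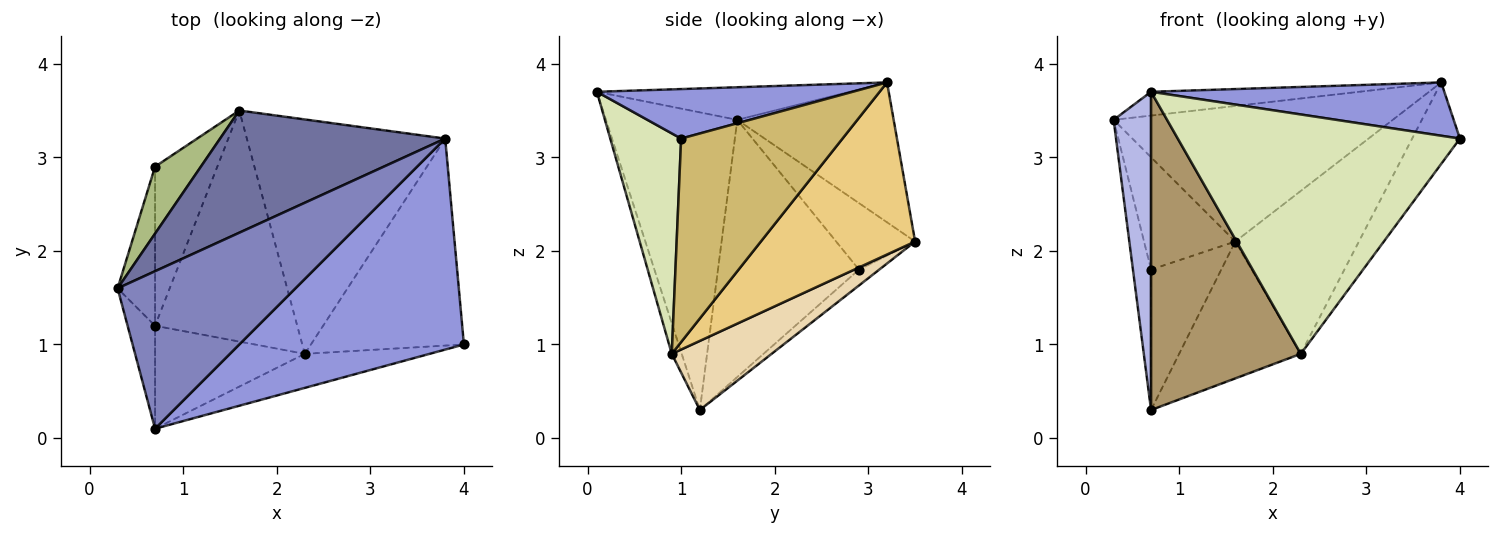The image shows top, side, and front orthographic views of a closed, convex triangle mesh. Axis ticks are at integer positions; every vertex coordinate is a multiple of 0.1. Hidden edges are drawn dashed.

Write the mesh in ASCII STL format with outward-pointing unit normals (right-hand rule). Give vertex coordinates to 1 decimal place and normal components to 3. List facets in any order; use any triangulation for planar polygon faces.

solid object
 facet normal -0.384 0.686 0.618
  outer loop
   vertex 1.6 3.5 2.1
   vertex 0.3 1.6 3.4
   vertex 3.8 3.2 3.8
  endloop
 endfacet
 facet normal -0.178 0.147 0.973
  outer loop
   vertex 0.7 0.1 3.7
   vertex 3.8 3.2 3.8
   vertex 0.3 1.6 3.4
  endloop
 endfacet
 facet normal 0.209 -0.240 0.948
  outer loop
   vertex 0.7 0.1 3.7
   vertex 4.0 1.0 3.2
   vertex 3.8 3.2 3.8
  endloop
 endfacet
 facet normal -0.958 -0.273 -0.088
  outer loop
   vertex 0.7 0.1 3.7
   vertex 0.3 1.6 3.4
   vertex 0.7 1.2 0.3
  endloop
 endfacet
 facet normal -0.982 0.126 -0.143
  outer loop
   vertex 0.7 2.9 1.8
   vertex 0.7 1.2 0.3
   vertex 0.3 1.6 3.4
  endloop
 endfacet
 facet normal -0.597 0.689 0.411
  outer loop
   vertex 0.7 2.9 1.8
   vertex 0.3 1.6 3.4
   vertex 1.6 3.5 2.1
  endloop
 endfacet
 facet normal -0.188 0.650 -0.737
  outer loop
   vertex 0.7 2.9 1.8
   vertex 1.6 3.5 2.1
   vertex 0.7 1.2 0.3
  endloop
 endfacet
 facet normal 0.241 -0.961 -0.137
  outer loop
   vertex 2.3 0.9 0.9
   vertex 4.0 1.0 3.2
   vertex 0.7 0.1 3.7
  endloop
 endfacet
 facet normal -0.063 -0.950 -0.307
  outer loop
   vertex 2.3 0.9 0.9
   vertex 0.7 0.1 3.7
   vertex 0.7 1.2 0.3
  endloop
 endfacet
 facet normal 0.778 0.230 -0.585
  outer loop
   vertex 2.3 0.9 0.9
   vertex 3.8 3.2 3.8
   vertex 4.0 1.0 3.2
  endloop
 endfacet
 facet normal 0.580 0.465 -0.669
  outer loop
   vertex 2.3 0.9 0.9
   vertex 1.6 3.5 2.1
   vertex 3.8 3.2 3.8
  endloop
 endfacet
 facet normal 0.386 0.470 -0.794
  outer loop
   vertex 2.3 0.9 0.9
   vertex 0.7 1.2 0.3
   vertex 1.6 3.5 2.1
  endloop
 endfacet
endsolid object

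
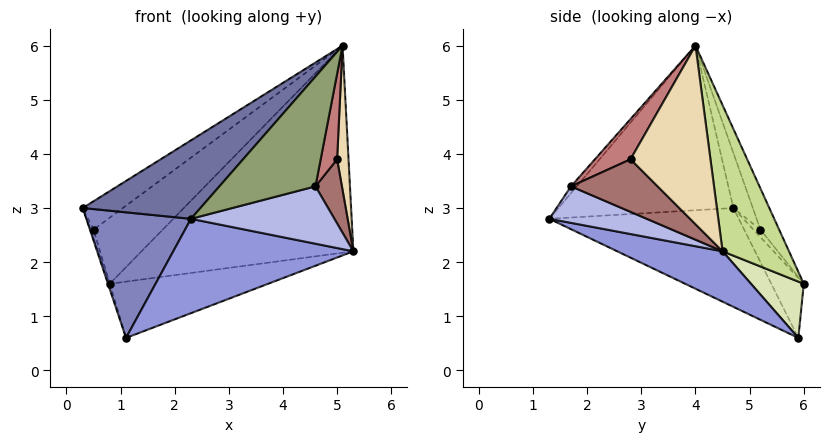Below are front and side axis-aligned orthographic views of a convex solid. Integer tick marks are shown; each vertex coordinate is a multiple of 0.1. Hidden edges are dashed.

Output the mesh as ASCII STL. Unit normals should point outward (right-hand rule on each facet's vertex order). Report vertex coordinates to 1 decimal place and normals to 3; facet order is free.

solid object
 facet normal -0.532 -0.358 0.767
  outer loop
   vertex 5.1 4.0 6.0
   vertex 0.3 4.7 3.0
   vertex 2.3 1.3 2.8
  endloop
 endfacet
 facet normal -0.772 -0.427 -0.471
  outer loop
   vertex 1.1 5.9 0.6
   vertex 2.3 1.3 2.8
   vertex 0.3 4.7 3.0
  endloop
 endfacet
 facet normal 0.219 -0.374 -0.901
  outer loop
   vertex 1.1 5.9 0.6
   vertex 5.3 4.5 2.2
   vertex 2.3 1.3 2.8
  endloop
 endfacet
 facet normal 0.297 -0.438 -0.848
  outer loop
   vertex 4.6 1.7 3.4
   vertex 2.3 1.3 2.8
   vertex 5.3 4.5 2.2
  endloop
 endfacet
 facet normal -0.045 -0.744 0.667
  outer loop
   vertex 4.6 1.7 3.4
   vertex 5.1 4.0 6.0
   vertex 2.3 1.3 2.8
  endloop
 endfacet
 facet normal -0.323 0.667 0.672
  outer loop
   vertex 0.5 5.2 2.6
   vertex 0.3 4.7 3.0
   vertex 5.1 4.0 6.0
  endloop
 endfacet
 facet normal 0.296 0.945 0.140
  outer loop
   vertex 0.8 6.0 1.6
   vertex 5.1 4.0 6.0
   vertex 5.3 4.5 2.2
  endloop
 endfacet
 facet normal 0.316 0.949 0.000
  outer loop
   vertex 0.8 6.0 1.6
   vertex 5.3 4.5 2.2
   vertex 1.1 5.9 0.6
  endloop
 endfacet
 facet normal -0.214 0.793 0.570
  outer loop
   vertex 0.8 6.0 1.6
   vertex 0.5 5.2 2.6
   vertex 5.1 4.0 6.0
  endloop
 endfacet
 facet normal -0.955 0.053 -0.292
  outer loop
   vertex 0.8 6.0 1.6
   vertex 1.1 5.9 0.6
   vertex 0.3 4.7 3.0
  endloop
 endfacet
 facet normal -0.913 0.406 0.051
  outer loop
   vertex 0.8 6.0 1.6
   vertex 0.3 4.7 3.0
   vertex 0.5 5.2 2.6
  endloop
 endfacet
 facet normal 0.989 -0.141 0.034
  outer loop
   vertex 5.0 2.8 3.9
   vertex 5.3 4.5 2.2
   vertex 5.1 4.0 6.0
  endloop
 endfacet
 facet normal 0.949 -0.290 -0.122
  outer loop
   vertex 5.0 2.8 3.9
   vertex 4.6 1.7 3.4
   vertex 5.3 4.5 2.2
  endloop
 endfacet
 facet normal 0.891 -0.412 0.193
  outer loop
   vertex 5.0 2.8 3.9
   vertex 5.1 4.0 6.0
   vertex 4.6 1.7 3.4
  endloop
 endfacet
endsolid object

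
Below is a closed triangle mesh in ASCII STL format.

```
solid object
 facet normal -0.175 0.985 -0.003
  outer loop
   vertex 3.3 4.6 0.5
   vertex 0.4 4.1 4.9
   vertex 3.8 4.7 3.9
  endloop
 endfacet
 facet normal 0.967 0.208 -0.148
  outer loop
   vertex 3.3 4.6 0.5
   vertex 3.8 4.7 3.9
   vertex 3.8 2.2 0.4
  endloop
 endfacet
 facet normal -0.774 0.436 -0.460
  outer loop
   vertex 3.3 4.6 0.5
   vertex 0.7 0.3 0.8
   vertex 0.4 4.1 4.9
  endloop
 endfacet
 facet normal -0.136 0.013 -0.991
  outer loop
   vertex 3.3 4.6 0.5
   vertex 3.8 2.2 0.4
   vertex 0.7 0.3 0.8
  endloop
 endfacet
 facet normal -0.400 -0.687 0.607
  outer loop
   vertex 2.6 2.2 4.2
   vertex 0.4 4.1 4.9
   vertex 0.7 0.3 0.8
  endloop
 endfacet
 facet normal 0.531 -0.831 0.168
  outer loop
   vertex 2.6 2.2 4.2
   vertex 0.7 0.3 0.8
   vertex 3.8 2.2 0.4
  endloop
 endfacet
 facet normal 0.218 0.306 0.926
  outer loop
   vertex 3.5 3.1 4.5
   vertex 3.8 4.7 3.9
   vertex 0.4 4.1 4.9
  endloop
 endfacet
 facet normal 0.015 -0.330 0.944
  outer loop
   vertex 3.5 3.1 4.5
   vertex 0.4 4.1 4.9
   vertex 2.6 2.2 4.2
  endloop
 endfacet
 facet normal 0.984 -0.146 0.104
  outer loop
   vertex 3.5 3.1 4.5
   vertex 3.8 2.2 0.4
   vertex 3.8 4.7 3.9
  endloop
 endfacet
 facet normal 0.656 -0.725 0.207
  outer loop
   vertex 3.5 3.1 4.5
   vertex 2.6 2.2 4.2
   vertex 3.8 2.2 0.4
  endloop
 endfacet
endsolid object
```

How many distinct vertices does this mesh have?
7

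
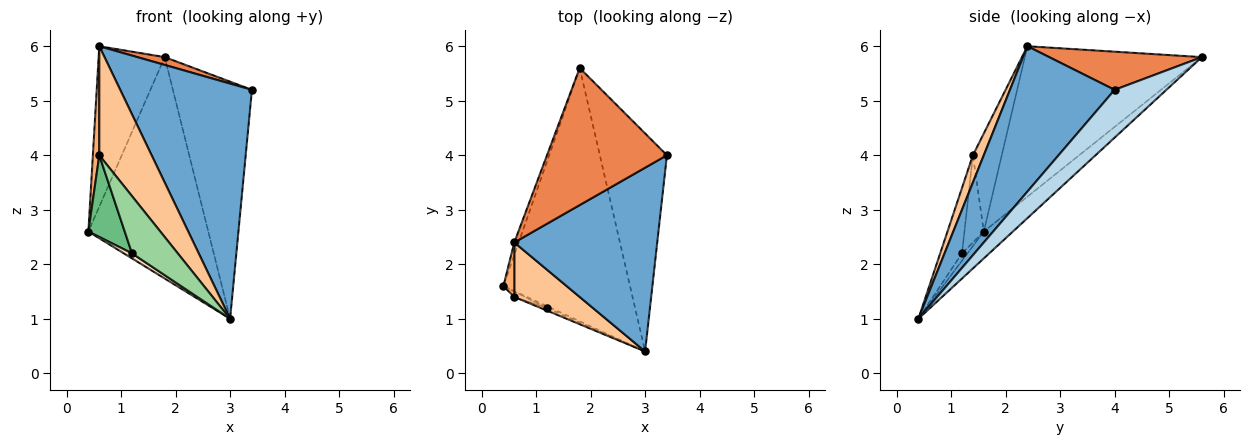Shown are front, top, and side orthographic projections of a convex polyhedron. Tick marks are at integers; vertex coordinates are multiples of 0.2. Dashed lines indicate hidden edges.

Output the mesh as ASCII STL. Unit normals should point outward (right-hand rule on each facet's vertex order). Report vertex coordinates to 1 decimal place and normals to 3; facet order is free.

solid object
 facet normal 0.531 -0.668 0.522
  outer loop
   vertex 0.6 2.4 6.0
   vertex 3.0 0.4 1.0
   vertex 3.4 4.0 5.2
  endloop
 endfacet
 facet normal -0.158 0.650 -0.743
  outer loop
   vertex 1.8 5.6 5.8
   vertex 3.0 0.4 1.0
   vertex 0.4 1.6 2.6
  endloop
 endfacet
 facet normal 0.434 0.663 -0.610
  outer loop
   vertex 1.8 5.6 5.8
   vertex 3.4 4.0 5.2
   vertex 3.0 0.4 1.0
  endloop
 endfacet
 facet normal -0.937 0.350 -0.027
  outer loop
   vertex 1.8 5.6 5.8
   vertex 0.4 1.6 2.6
   vertex 0.6 2.4 6.0
  endloop
 endfacet
 facet normal 0.303 -0.054 0.952
  outer loop
   vertex 1.8 5.6 5.8
   vertex 0.6 2.4 6.0
   vertex 3.4 4.0 5.2
  endloop
 endfacet
 facet normal -0.970 -0.216 0.108
  outer loop
   vertex 0.6 1.4 4.0
   vertex 0.6 2.4 6.0
   vertex 0.4 1.6 2.6
  endloop
 endfacet
 facet normal 0.183 -0.879 0.440
  outer loop
   vertex 0.6 1.4 4.0
   vertex 3.0 0.4 1.0
   vertex 0.6 2.4 6.0
  endloop
 endfacet
 facet normal -0.535 -0.802 -0.267
  outer loop
   vertex 1.2 1.2 2.2
   vertex 0.4 1.6 2.6
   vertex 3.0 0.4 1.0
  endloop
 endfacet
 facet normal -0.470 -0.881 -0.059
  outer loop
   vertex 1.2 1.2 2.2
   vertex 0.6 1.4 4.0
   vertex 0.4 1.6 2.6
  endloop
 endfacet
 facet normal -0.430 -0.902 -0.043
  outer loop
   vertex 1.2 1.2 2.2
   vertex 3.0 0.4 1.0
   vertex 0.6 1.4 4.0
  endloop
 endfacet
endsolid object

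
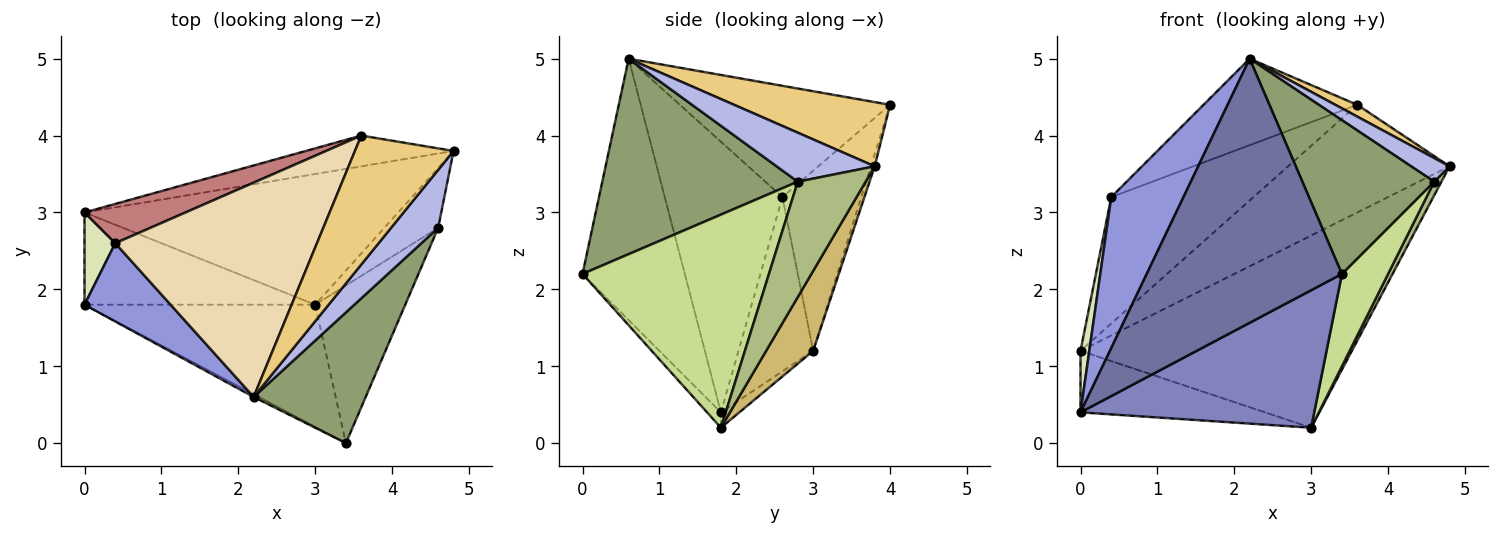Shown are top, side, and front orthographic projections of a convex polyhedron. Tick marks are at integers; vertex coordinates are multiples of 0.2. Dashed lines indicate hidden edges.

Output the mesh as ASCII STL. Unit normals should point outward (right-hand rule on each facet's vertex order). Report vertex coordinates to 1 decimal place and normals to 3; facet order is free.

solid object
 facet normal -0.464 -0.886 -0.009
  outer loop
   vertex 2.2 0.6 5.0
   vertex 0.0 1.8 0.4
   vertex 3.4 0.0 2.2
  endloop
 endfacet
 facet normal -0.044 -0.747 -0.663
  outer loop
   vertex 3.0 1.8 0.2
   vertex 3.4 0.0 2.2
   vertex 0.0 1.8 0.4
  endloop
 endfacet
 facet normal -0.823 -0.505 0.262
  outer loop
   vertex 0.4 2.6 3.2
   vertex 0.0 1.8 0.4
   vertex 2.2 0.6 5.0
  endloop
 endfacet
 facet normal 0.694 -0.272 0.667
  outer loop
   vertex 4.6 2.8 3.4
   vertex 4.8 3.8 3.6
   vertex 2.2 0.6 5.0
  endloop
 endfacet
 facet normal 0.749 -0.505 0.429
  outer loop
   vertex 4.6 2.8 3.4
   vertex 2.2 0.6 5.0
   vertex 3.4 0.0 2.2
  endloop
 endfacet
 facet normal 0.902 -0.096 -0.421
  outer loop
   vertex 4.6 2.8 3.4
   vertex 3.0 1.8 0.2
   vertex 4.8 3.8 3.6
  endloop
 endfacet
 facet normal 0.898 -0.222 -0.380
  outer loop
   vertex 4.6 2.8 3.4
   vertex 3.4 0.0 2.2
   vertex 3.0 1.8 0.2
  endloop
 endfacet
 facet normal -0.978 -0.115 0.173
  outer loop
   vertex 0.0 3.0 1.2
   vertex 0.0 1.8 0.4
   vertex 0.4 2.6 3.2
  endloop
 endfacet
 facet normal -0.055 0.554 -0.831
  outer loop
   vertex 0.0 3.0 1.2
   vertex 3.0 1.8 0.2
   vertex 0.0 1.8 0.4
  endloop
 endfacet
 facet normal 0.142 0.819 -0.557
  outer loop
   vertex 0.0 3.0 1.2
   vertex 4.8 3.8 3.6
   vertex 3.0 1.8 0.2
  endloop
 endfacet
 facet normal 0.544 -0.077 0.835
  outer loop
   vertex 3.6 4.0 4.4
   vertex 2.2 0.6 5.0
   vertex 4.8 3.8 3.6
  endloop
 endfacet
 facet normal -0.455 0.333 0.826
  outer loop
   vertex 3.6 4.0 4.4
   vertex 0.4 2.6 3.2
   vertex 2.2 0.6 5.0
  endloop
 endfacet
 facet normal -0.023 0.961 -0.275
  outer loop
   vertex 3.6 4.0 4.4
   vertex 4.8 3.8 3.6
   vertex 0.0 3.0 1.2
  endloop
 endfacet
 facet normal -0.468 0.844 0.262
  outer loop
   vertex 3.6 4.0 4.4
   vertex 0.0 3.0 1.2
   vertex 0.4 2.6 3.2
  endloop
 endfacet
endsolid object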